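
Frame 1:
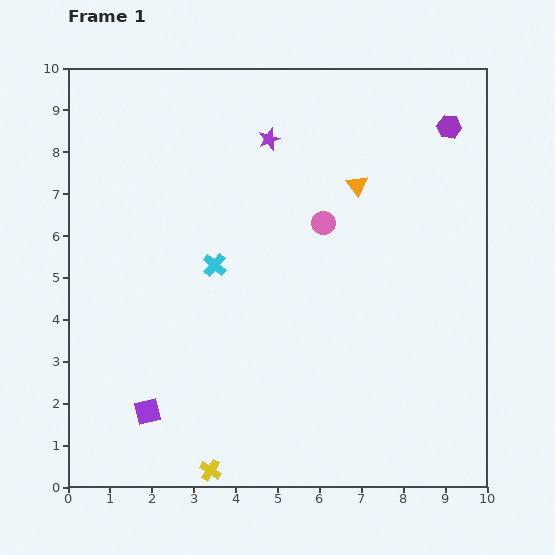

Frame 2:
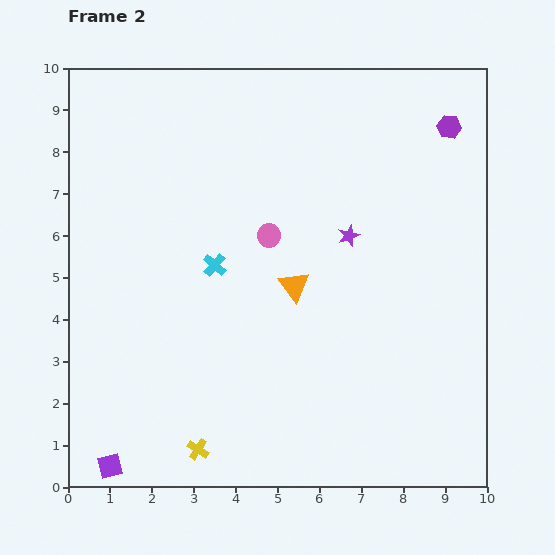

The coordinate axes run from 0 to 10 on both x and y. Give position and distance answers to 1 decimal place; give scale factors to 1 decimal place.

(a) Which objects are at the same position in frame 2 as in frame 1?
the cyan cross, the purple hexagon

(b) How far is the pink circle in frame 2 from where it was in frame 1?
1.3

The pink circle moved from (6.1, 6.3) to (4.8, 6.0), a distance of √(1.3² + 0.3²) ≈ 1.3.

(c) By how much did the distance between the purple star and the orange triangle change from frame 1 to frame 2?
-0.6

Distance in frame 1: 2.4. Distance in frame 2: 1.8.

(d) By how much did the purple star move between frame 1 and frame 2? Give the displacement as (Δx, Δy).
(1.9, -2.3)

The purple star was at (4.8, 8.3) in frame 1 and (6.7, 6.0) in frame 2.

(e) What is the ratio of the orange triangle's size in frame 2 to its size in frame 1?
1.5×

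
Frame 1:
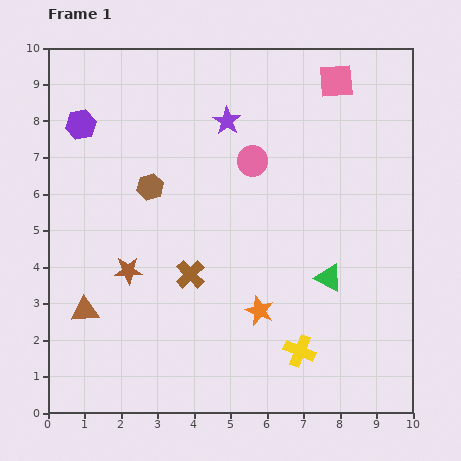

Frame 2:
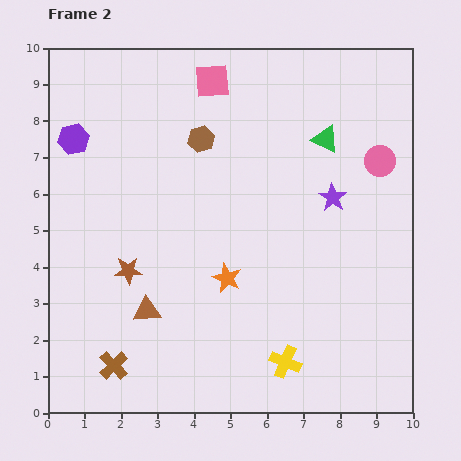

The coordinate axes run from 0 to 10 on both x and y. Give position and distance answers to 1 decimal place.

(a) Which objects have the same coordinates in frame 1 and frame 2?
the brown star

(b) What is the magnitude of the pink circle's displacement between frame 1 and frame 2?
3.5

The pink circle moved from (5.6, 6.9) to (9.1, 6.9), a distance of √(3.5² + 0.0²) ≈ 3.5.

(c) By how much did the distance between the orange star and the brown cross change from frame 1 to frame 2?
+1.8

Distance in frame 1: 2.1. Distance in frame 2: 3.9.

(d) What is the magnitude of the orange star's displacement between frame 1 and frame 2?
1.3

The orange star moved from (5.8, 2.8) to (4.9, 3.7), a distance of √(0.9² + 0.9²) ≈ 1.3.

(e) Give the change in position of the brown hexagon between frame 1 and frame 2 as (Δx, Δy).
(1.4, 1.3)

The brown hexagon was at (2.8, 6.2) in frame 1 and (4.2, 7.5) in frame 2.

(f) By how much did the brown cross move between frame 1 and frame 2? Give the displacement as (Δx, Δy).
(-2.1, -2.5)

The brown cross was at (3.9, 3.8) in frame 1 and (1.8, 1.3) in frame 2.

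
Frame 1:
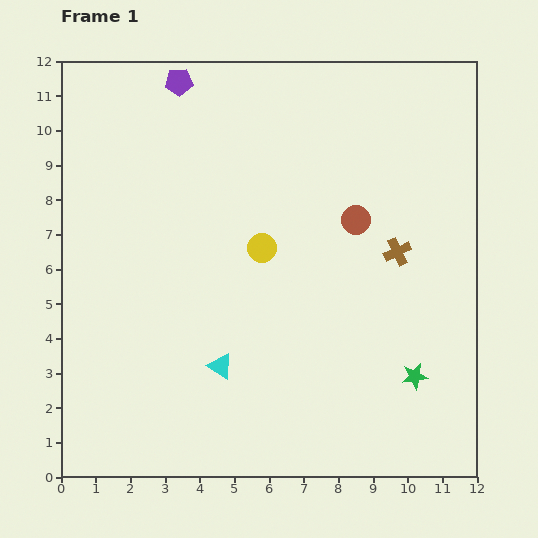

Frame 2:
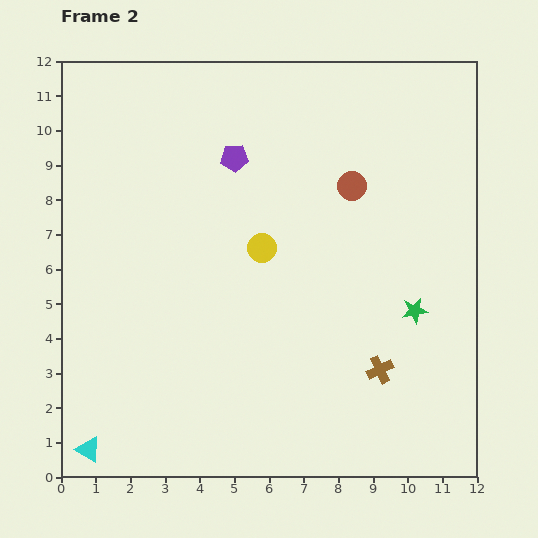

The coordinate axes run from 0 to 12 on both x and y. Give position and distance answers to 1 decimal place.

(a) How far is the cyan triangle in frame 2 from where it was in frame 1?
4.5

The cyan triangle moved from (4.6, 3.2) to (0.8, 0.8), a distance of √(3.8² + 2.4²) ≈ 4.5.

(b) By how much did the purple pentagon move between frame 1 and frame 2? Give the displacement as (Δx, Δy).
(1.6, -2.2)

The purple pentagon was at (3.4, 11.4) in frame 1 and (5.0, 9.2) in frame 2.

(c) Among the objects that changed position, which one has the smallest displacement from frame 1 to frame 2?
the brown circle

(moved 1.0)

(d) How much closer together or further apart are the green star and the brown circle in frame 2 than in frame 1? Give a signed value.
-0.8

Distance in frame 1: 4.8. Distance in frame 2: 4.0.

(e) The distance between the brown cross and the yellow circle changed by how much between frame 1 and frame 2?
+1.0

Distance in frame 1: 3.9. Distance in frame 2: 4.9.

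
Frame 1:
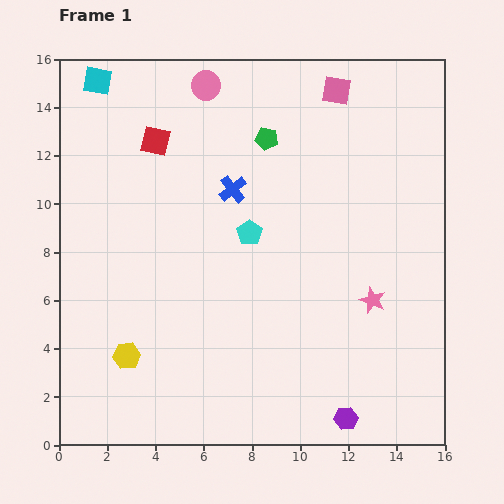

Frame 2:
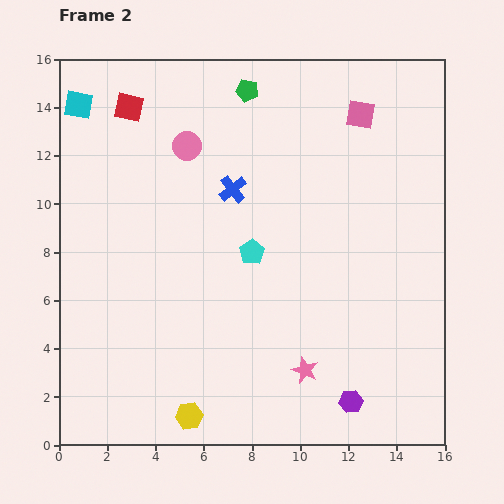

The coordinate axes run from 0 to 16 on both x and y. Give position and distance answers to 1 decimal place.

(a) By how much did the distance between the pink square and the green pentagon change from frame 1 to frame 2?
+1.3

Distance in frame 1: 3.5. Distance in frame 2: 4.8.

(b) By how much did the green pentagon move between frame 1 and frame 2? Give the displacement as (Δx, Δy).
(-0.8, 2.0)

The green pentagon was at (8.6, 12.7) in frame 1 and (7.8, 14.7) in frame 2.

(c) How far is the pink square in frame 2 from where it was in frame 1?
1.4

The pink square moved from (11.5, 14.7) to (12.5, 13.7), a distance of √(1.0² + 1.0²) ≈ 1.4.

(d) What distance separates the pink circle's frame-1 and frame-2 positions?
2.6

The pink circle moved from (6.1, 14.9) to (5.3, 12.4), a distance of √(0.8² + 2.5²) ≈ 2.6.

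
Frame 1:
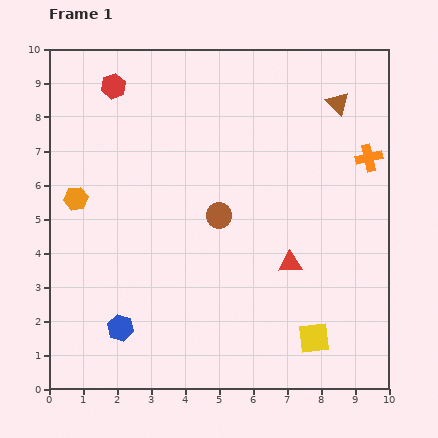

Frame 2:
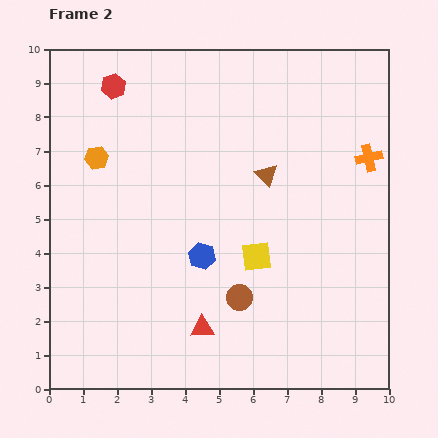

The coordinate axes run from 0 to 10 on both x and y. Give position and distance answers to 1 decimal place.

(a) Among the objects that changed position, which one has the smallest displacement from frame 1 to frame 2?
the orange hexagon

(moved 1.3)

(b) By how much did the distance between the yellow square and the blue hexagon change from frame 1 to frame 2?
-4.1

Distance in frame 1: 5.7. Distance in frame 2: 1.6.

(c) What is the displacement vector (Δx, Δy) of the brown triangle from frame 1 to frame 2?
(-2.1, -2.1)

The brown triangle was at (8.5, 8.4) in frame 1 and (6.4, 6.3) in frame 2.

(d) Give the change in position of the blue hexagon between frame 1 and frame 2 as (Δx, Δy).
(2.4, 2.1)

The blue hexagon was at (2.1, 1.8) in frame 1 and (4.5, 3.9) in frame 2.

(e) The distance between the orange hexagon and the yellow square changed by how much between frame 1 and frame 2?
-2.6

Distance in frame 1: 8.1. Distance in frame 2: 5.5.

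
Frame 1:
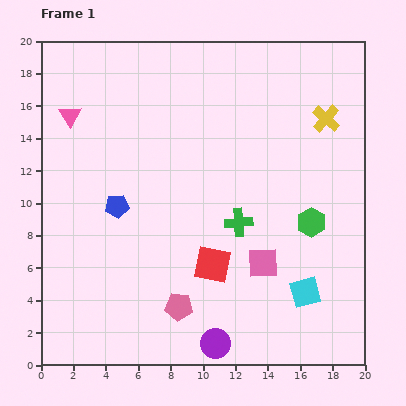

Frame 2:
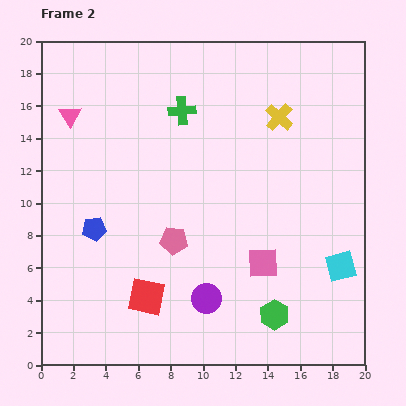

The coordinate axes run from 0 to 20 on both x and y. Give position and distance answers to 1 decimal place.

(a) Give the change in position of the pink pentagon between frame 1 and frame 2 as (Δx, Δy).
(-0.3, 4.1)

The pink pentagon was at (8.5, 3.6) in frame 1 and (8.2, 7.7) in frame 2.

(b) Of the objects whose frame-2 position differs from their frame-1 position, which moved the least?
the blue pentagon

(moved 2.0)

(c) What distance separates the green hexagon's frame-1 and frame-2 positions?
6.1

The green hexagon moved from (16.7, 8.8) to (14.4, 3.1), a distance of √(2.3² + 5.7²) ≈ 6.1.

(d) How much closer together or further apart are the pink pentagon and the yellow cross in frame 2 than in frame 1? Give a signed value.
-4.7

Distance in frame 1: 14.7. Distance in frame 2: 10.0.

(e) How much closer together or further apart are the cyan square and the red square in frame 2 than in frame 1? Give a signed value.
+6.2

Distance in frame 1: 5.9. Distance in frame 2: 12.1.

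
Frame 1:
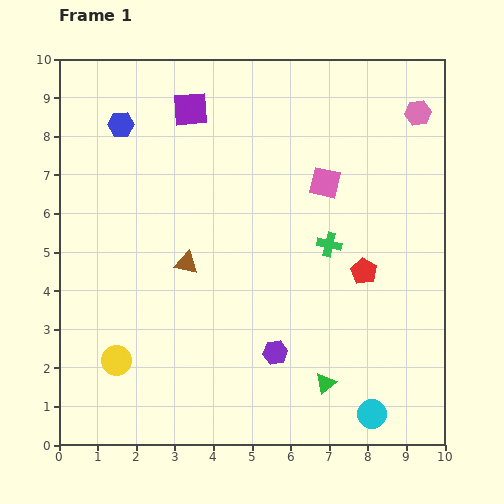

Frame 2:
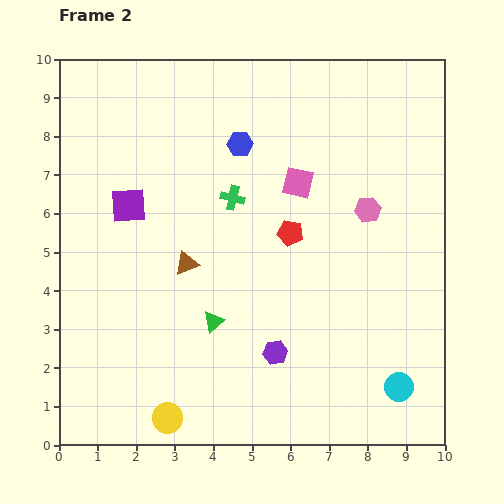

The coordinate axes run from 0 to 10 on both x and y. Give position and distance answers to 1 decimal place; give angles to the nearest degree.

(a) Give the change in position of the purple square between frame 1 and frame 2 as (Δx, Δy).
(-1.6, -2.5)

The purple square was at (3.4, 8.7) in frame 1 and (1.8, 6.2) in frame 2.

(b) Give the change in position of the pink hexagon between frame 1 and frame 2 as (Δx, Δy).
(-1.3, -2.5)

The pink hexagon was at (9.3, 8.6) in frame 1 and (8.0, 6.1) in frame 2.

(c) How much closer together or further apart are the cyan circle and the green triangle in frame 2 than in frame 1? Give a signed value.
+3.7

Distance in frame 1: 1.4. Distance in frame 2: 5.1.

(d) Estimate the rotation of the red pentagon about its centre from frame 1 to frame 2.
19° counter-clockwise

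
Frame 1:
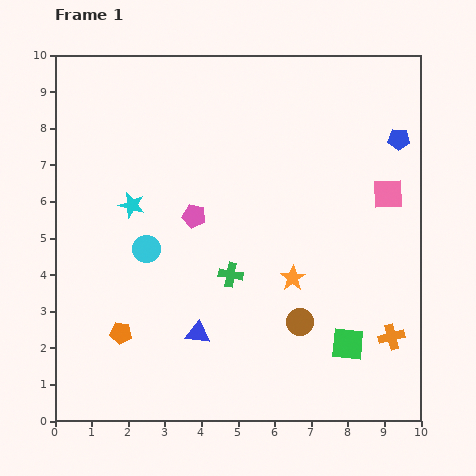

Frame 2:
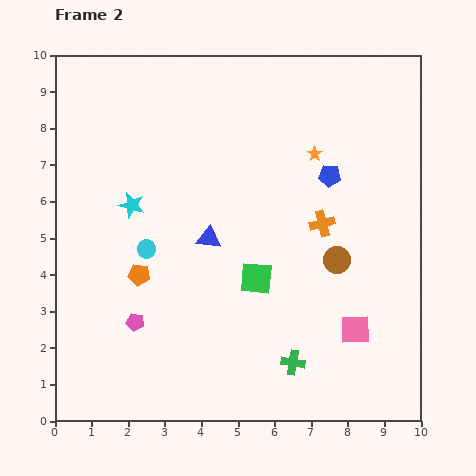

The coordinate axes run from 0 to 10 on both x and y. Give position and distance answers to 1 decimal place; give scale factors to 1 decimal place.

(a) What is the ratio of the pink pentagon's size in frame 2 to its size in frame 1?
0.8×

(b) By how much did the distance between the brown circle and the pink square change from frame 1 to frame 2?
-2.2

Distance in frame 1: 4.2. Distance in frame 2: 2.0.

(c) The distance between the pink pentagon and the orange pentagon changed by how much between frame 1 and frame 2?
-2.5

Distance in frame 1: 3.8. Distance in frame 2: 1.3.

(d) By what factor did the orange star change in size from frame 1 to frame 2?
0.6×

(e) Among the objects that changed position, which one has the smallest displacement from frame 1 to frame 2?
the orange pentagon

(moved 1.7)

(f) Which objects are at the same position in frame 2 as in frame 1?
the cyan star, the cyan circle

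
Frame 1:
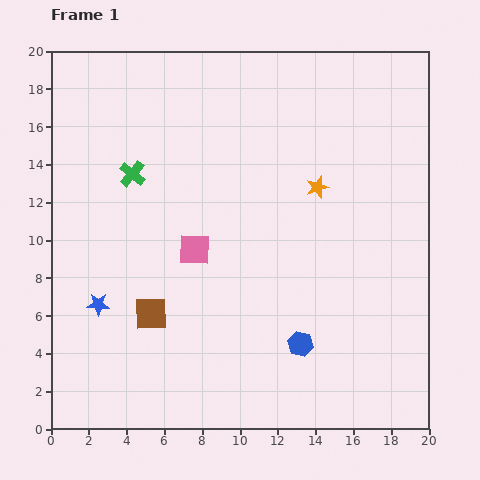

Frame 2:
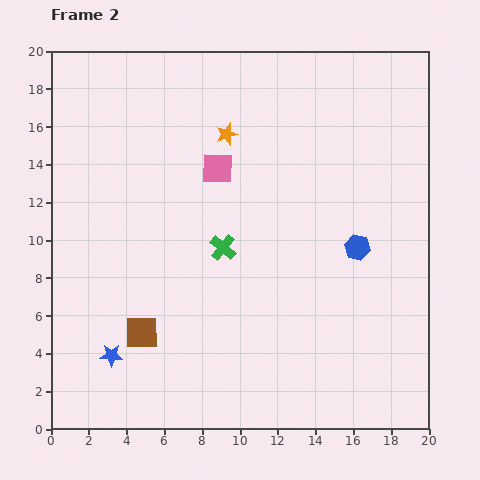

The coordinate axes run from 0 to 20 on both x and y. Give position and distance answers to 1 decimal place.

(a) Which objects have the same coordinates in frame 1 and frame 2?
none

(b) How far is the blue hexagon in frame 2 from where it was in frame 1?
5.9

The blue hexagon moved from (13.2, 4.5) to (16.2, 9.6), a distance of √(3.0² + 5.1²) ≈ 5.9.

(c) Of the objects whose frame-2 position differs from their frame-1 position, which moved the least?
the brown square

(moved 1.1)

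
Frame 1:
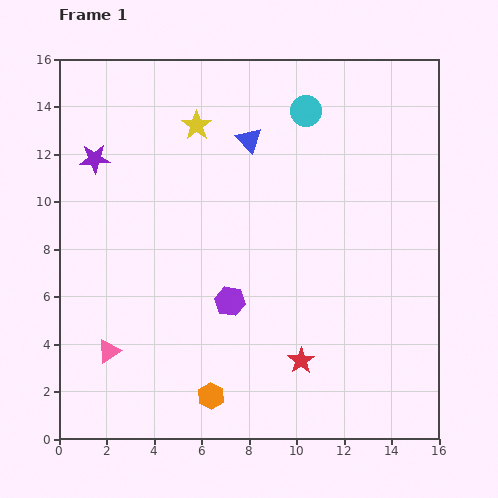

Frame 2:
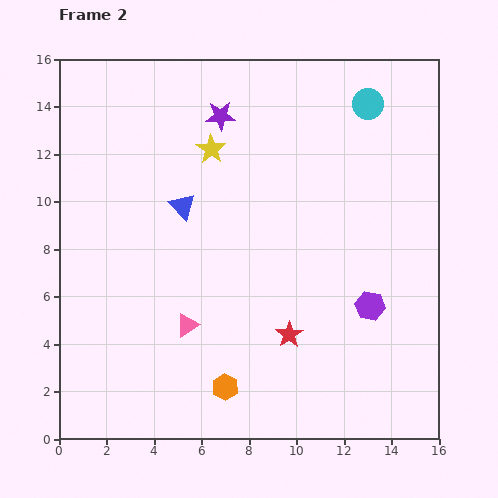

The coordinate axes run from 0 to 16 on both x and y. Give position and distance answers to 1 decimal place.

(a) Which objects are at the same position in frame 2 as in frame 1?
none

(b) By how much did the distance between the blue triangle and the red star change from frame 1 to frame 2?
-2.6

Distance in frame 1: 9.6. Distance in frame 2: 7.0.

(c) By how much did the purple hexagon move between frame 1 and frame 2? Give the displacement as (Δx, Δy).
(5.9, -0.2)

The purple hexagon was at (7.2, 5.8) in frame 1 and (13.1, 5.6) in frame 2.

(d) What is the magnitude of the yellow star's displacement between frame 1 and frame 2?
1.2

The yellow star moved from (5.8, 13.2) to (6.4, 12.2), a distance of √(0.6² + 1.0²) ≈ 1.2.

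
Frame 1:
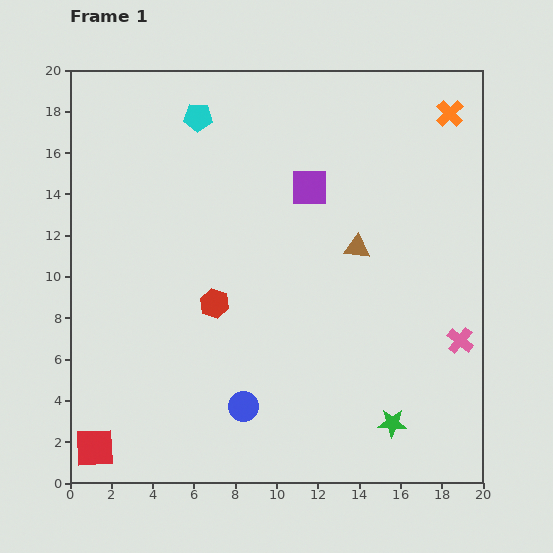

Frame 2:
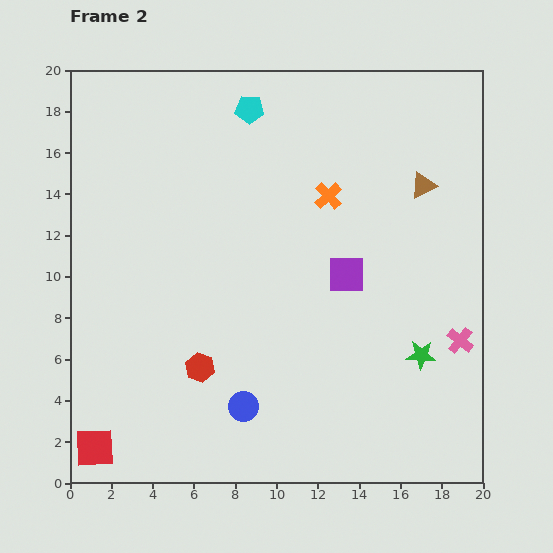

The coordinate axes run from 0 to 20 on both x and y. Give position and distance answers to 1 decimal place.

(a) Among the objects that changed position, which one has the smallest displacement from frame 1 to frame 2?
the cyan pentagon

(moved 2.5)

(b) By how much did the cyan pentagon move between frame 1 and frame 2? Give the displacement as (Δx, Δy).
(2.5, 0.4)

The cyan pentagon was at (6.2, 17.7) in frame 1 and (8.7, 18.1) in frame 2.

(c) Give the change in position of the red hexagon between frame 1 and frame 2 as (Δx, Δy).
(-0.7, -3.1)

The red hexagon was at (7.0, 8.7) in frame 1 and (6.3, 5.6) in frame 2.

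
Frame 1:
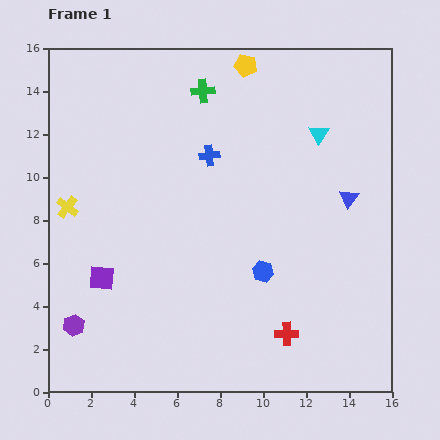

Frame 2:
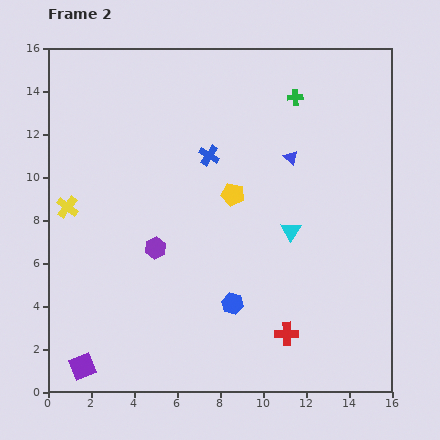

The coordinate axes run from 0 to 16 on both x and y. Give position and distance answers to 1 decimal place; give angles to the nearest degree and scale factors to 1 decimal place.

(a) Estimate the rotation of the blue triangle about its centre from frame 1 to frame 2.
23° counter-clockwise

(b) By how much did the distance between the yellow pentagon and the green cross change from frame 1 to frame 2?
+3.1

Distance in frame 1: 2.3. Distance in frame 2: 5.4.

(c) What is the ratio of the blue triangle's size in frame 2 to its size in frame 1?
0.7×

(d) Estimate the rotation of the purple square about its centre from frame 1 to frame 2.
26° counter-clockwise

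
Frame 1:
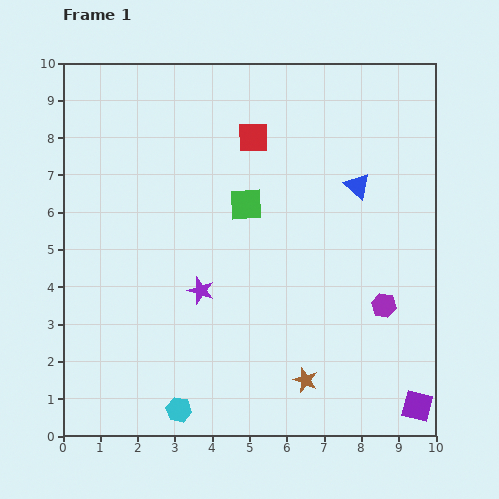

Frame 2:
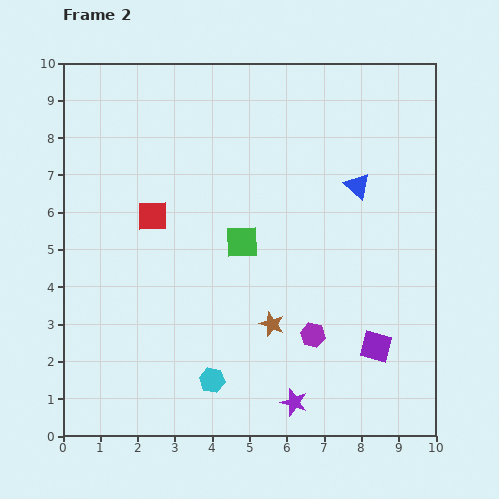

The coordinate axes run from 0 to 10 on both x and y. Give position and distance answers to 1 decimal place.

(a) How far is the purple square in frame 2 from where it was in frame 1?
1.9

The purple square moved from (9.5, 0.8) to (8.4, 2.4), a distance of √(1.1² + 1.6²) ≈ 1.9.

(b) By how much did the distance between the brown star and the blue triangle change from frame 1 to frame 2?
-1.0

Distance in frame 1: 5.4. Distance in frame 2: 4.4.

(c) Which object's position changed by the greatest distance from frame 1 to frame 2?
the purple star

(moved 3.9; next 3.4)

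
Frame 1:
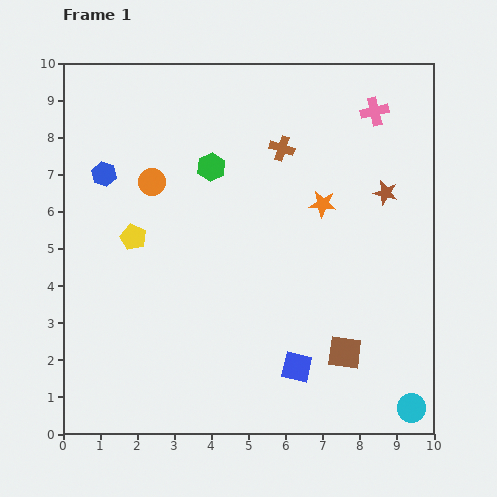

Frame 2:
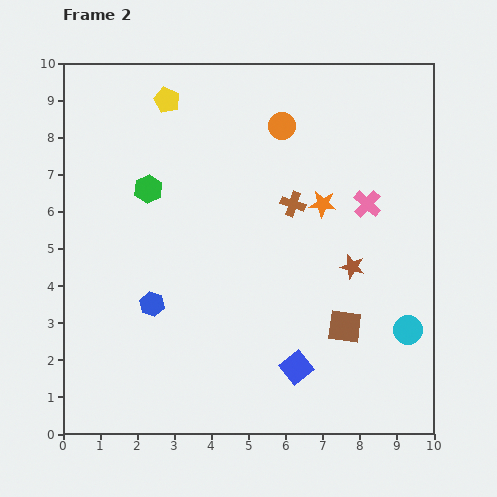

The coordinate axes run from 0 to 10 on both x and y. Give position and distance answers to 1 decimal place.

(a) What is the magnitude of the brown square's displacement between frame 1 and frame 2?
0.7

The brown square moved from (7.6, 2.2) to (7.6, 2.9), a distance of √(0.0² + 0.7²) ≈ 0.7.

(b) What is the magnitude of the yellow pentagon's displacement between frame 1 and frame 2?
3.8

The yellow pentagon moved from (1.9, 5.3) to (2.8, 9.0), a distance of √(0.9² + 3.7²) ≈ 3.8.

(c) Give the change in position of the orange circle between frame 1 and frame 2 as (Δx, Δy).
(3.5, 1.5)

The orange circle was at (2.4, 6.8) in frame 1 and (5.9, 8.3) in frame 2.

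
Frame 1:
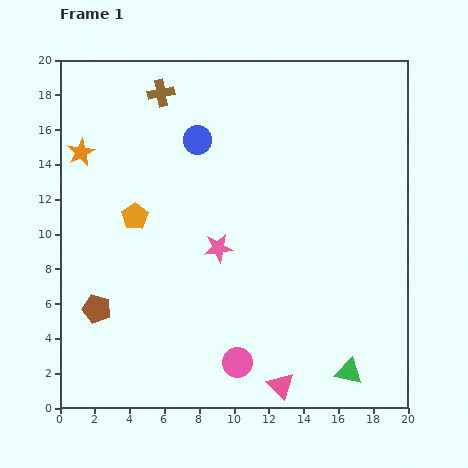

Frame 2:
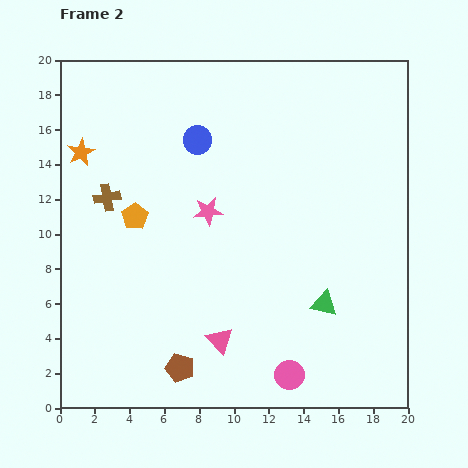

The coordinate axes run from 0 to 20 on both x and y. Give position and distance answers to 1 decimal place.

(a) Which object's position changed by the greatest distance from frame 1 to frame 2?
the brown cross

(moved 6.8; next 5.9)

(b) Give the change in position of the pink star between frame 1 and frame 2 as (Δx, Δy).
(-0.6, 2.1)

The pink star was at (9.1, 9.2) in frame 1 and (8.5, 11.3) in frame 2.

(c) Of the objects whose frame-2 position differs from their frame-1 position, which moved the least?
the pink star

(moved 2.2)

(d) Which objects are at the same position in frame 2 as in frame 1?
the orange star, the blue circle, the orange pentagon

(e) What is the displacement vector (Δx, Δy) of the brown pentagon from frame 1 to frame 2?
(4.8, -3.4)

The brown pentagon was at (2.1, 5.7) in frame 1 and (6.9, 2.3) in frame 2.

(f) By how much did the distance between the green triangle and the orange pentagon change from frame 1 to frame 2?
-3.2

Distance in frame 1: 15.2. Distance in frame 2: 12.0.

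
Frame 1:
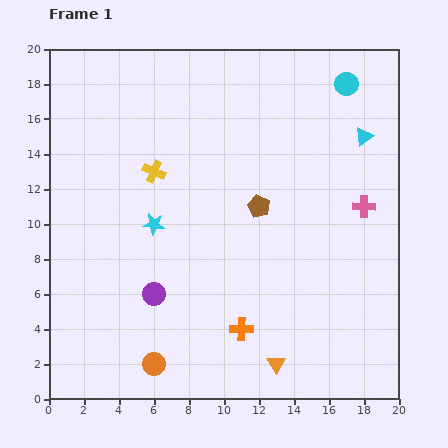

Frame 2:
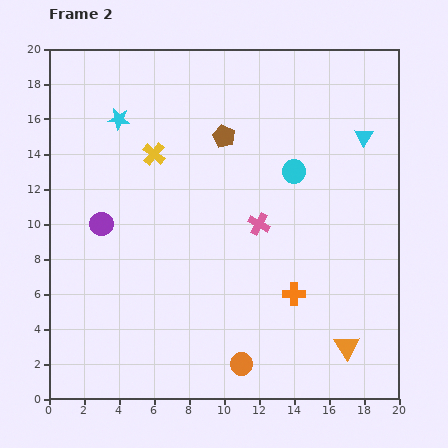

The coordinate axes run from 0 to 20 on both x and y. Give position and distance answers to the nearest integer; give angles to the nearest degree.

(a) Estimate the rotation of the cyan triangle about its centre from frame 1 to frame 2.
24° counter-clockwise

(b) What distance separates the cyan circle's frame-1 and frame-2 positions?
6

The cyan circle moved from (17, 18) to (14, 13), a distance of √(3² + 5²) ≈ 6.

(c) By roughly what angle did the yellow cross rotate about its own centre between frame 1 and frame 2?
17° clockwise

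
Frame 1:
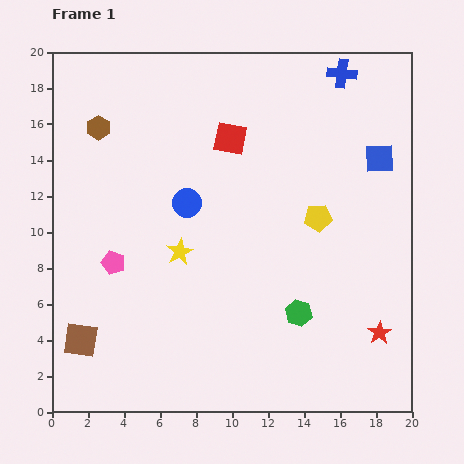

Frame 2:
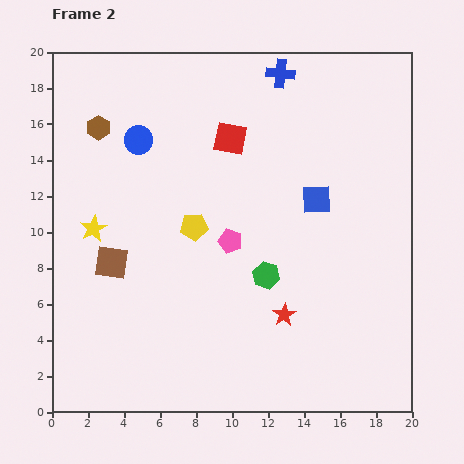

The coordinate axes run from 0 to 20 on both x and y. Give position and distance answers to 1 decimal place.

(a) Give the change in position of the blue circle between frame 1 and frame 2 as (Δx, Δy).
(-2.7, 3.5)

The blue circle was at (7.5, 11.6) in frame 1 and (4.8, 15.1) in frame 2.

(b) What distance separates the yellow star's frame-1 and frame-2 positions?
5.0

The yellow star moved from (7.1, 8.9) to (2.3, 10.2), a distance of √(4.8² + 1.3²) ≈ 5.0.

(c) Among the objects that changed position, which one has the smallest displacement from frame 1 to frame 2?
the green hexagon

(moved 2.8)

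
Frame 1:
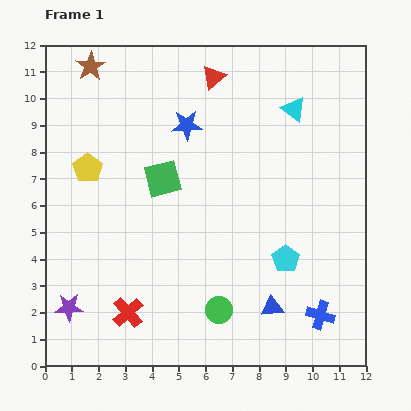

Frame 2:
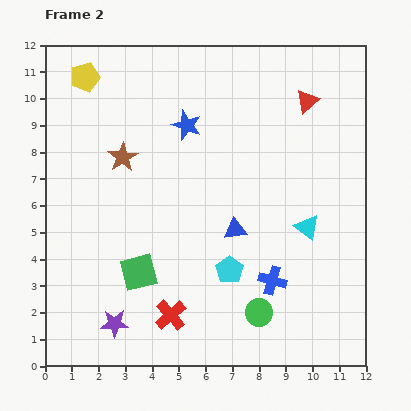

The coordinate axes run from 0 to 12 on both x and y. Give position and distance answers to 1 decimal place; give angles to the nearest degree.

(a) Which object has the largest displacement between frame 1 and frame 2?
the cyan triangle

(moved 4.4; next 3.6)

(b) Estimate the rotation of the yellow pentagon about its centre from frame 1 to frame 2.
21° clockwise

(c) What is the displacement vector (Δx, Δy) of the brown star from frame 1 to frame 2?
(1.2, -3.4)

The brown star was at (1.7, 11.2) in frame 1 and (2.9, 7.8) in frame 2.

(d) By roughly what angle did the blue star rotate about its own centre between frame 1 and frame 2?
23° clockwise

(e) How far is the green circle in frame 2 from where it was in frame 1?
1.5

The green circle moved from (6.5, 2.1) to (8.0, 2.0), a distance of √(1.5² + 0.1²) ≈ 1.5.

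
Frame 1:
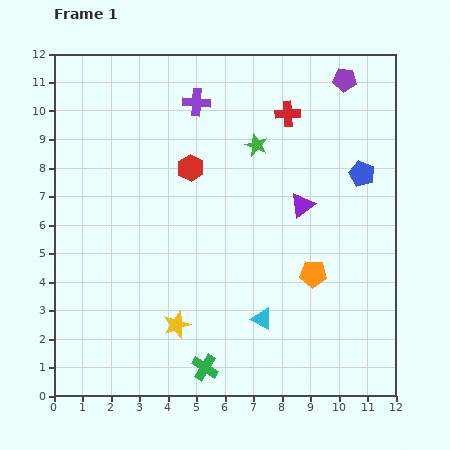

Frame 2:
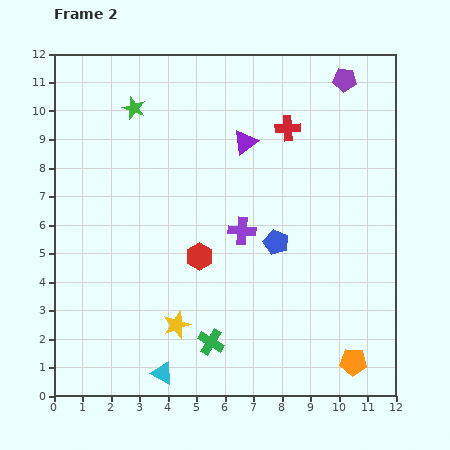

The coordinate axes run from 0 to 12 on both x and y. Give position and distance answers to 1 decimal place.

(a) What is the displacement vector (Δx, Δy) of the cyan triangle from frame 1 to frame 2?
(-3.5, -1.9)

The cyan triangle was at (7.3, 2.7) in frame 1 and (3.8, 0.8) in frame 2.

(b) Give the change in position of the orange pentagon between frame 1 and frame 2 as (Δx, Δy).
(1.4, -3.1)

The orange pentagon was at (9.1, 4.3) in frame 1 and (10.5, 1.2) in frame 2.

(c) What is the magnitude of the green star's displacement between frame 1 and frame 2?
4.5

The green star moved from (7.1, 8.8) to (2.8, 10.1), a distance of √(4.3² + 1.3²) ≈ 4.5.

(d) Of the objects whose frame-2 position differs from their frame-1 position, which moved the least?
the red cross

(moved 0.5)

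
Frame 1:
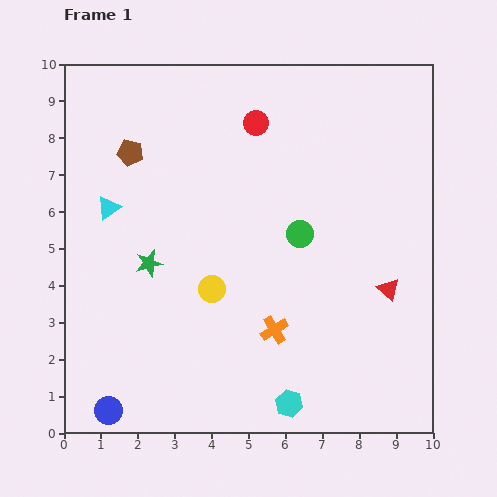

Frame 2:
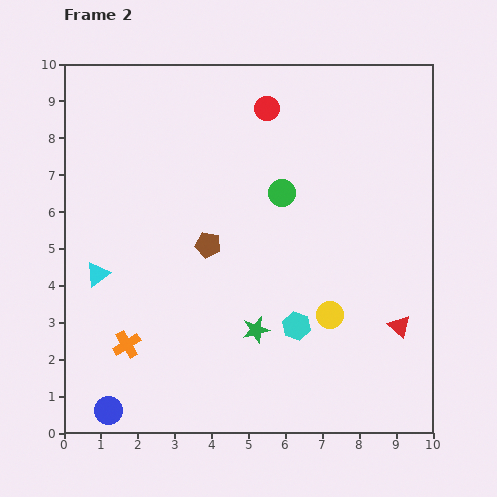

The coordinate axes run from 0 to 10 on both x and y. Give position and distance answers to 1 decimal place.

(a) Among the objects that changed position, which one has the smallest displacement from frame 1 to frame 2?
the red circle

(moved 0.5)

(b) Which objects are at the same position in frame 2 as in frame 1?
the blue circle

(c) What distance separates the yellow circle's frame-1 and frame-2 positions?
3.3

The yellow circle moved from (4.0, 3.9) to (7.2, 3.2), a distance of √(3.2² + 0.7²) ≈ 3.3.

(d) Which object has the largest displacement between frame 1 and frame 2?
the orange cross

(moved 4.0; next 3.4)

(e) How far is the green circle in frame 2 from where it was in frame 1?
1.2

The green circle moved from (6.4, 5.4) to (5.9, 6.5), a distance of √(0.5² + 1.1²) ≈ 1.2.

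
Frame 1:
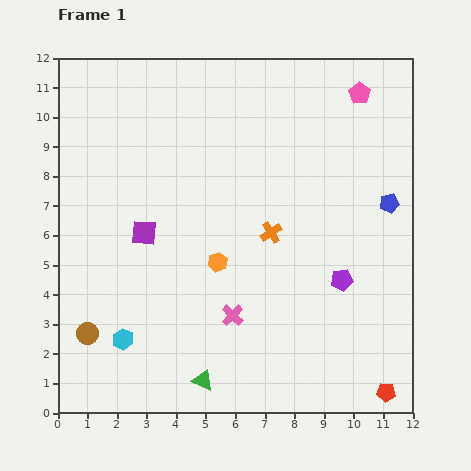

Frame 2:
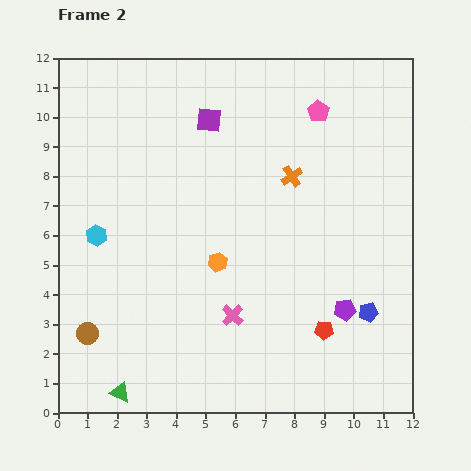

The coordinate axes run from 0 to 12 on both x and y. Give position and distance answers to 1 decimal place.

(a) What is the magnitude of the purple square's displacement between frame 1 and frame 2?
4.4

The purple square moved from (2.9, 6.1) to (5.1, 9.9), a distance of √(2.2² + 3.8²) ≈ 4.4.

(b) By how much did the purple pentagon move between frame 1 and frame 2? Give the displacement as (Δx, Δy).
(0.1, -1.0)

The purple pentagon was at (9.6, 4.5) in frame 1 and (9.7, 3.5) in frame 2.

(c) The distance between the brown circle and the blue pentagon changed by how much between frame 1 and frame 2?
-1.6

Distance in frame 1: 11.1. Distance in frame 2: 9.5.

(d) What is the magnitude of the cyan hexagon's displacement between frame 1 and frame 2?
3.6

The cyan hexagon moved from (2.2, 2.5) to (1.3, 6.0), a distance of √(0.9² + 3.5²) ≈ 3.6.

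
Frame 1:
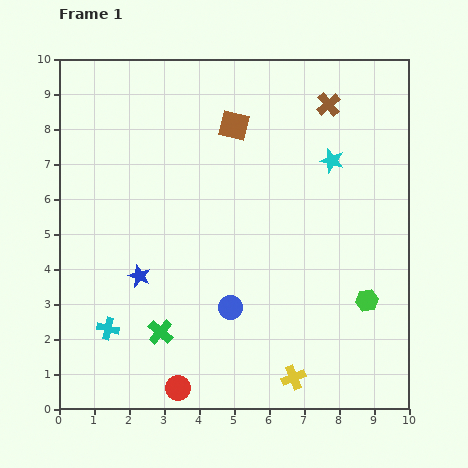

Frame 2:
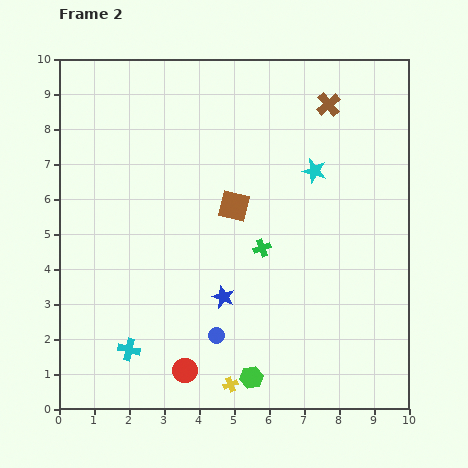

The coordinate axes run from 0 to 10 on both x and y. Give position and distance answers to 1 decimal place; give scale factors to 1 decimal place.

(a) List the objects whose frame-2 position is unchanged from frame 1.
the brown cross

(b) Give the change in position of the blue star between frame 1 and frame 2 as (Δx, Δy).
(2.4, -0.6)

The blue star was at (2.3, 3.8) in frame 1 and (4.7, 3.2) in frame 2.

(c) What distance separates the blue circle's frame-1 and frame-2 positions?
0.9

The blue circle moved from (4.9, 2.9) to (4.5, 2.1), a distance of √(0.4² + 0.8²) ≈ 0.9.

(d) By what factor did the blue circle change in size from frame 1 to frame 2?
0.7×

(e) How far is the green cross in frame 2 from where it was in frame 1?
3.8

The green cross moved from (2.9, 2.2) to (5.8, 4.6), a distance of √(2.9² + 2.4²) ≈ 3.8.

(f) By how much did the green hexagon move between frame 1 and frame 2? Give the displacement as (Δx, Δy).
(-3.3, -2.2)

The green hexagon was at (8.8, 3.1) in frame 1 and (5.5, 0.9) in frame 2.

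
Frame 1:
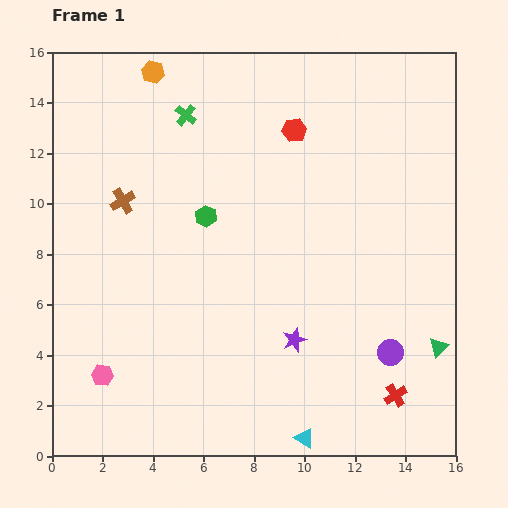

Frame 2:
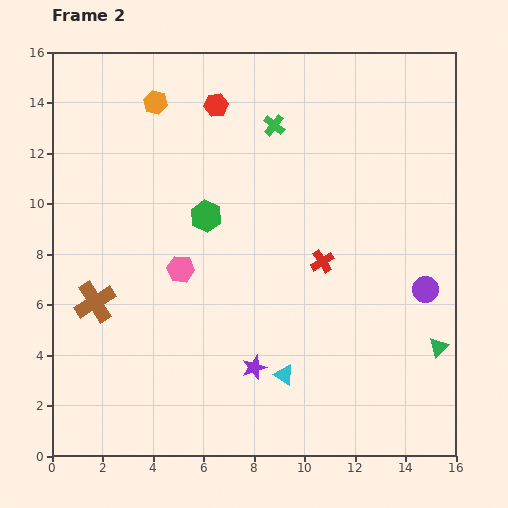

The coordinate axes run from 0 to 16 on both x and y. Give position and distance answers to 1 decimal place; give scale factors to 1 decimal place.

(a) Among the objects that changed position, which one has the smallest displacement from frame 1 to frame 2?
the orange hexagon

(moved 1.2)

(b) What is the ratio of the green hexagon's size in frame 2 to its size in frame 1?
1.5×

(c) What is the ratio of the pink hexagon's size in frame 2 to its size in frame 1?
1.3×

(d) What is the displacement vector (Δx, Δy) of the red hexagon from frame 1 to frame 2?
(-3.1, 1.0)

The red hexagon was at (9.6, 12.9) in frame 1 and (6.5, 13.9) in frame 2.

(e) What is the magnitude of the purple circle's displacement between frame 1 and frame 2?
2.9

The purple circle moved from (13.4, 4.1) to (14.8, 6.6), a distance of √(1.4² + 2.5²) ≈ 2.9.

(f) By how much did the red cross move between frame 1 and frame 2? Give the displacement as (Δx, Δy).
(-2.9, 5.3)

The red cross was at (13.6, 2.4) in frame 1 and (10.7, 7.7) in frame 2.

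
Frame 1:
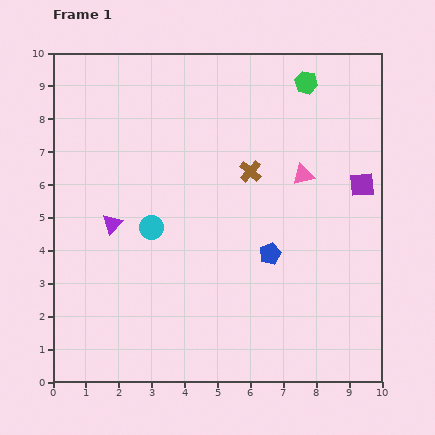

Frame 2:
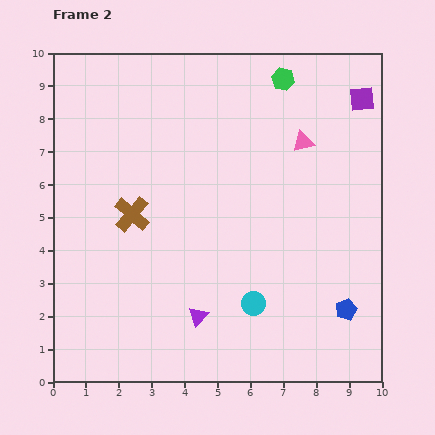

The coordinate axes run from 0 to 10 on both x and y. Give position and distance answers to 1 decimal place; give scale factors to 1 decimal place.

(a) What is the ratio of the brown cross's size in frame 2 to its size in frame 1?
1.6×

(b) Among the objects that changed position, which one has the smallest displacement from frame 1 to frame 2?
the green hexagon

(moved 0.7)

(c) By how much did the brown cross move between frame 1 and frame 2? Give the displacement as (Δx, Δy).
(-3.6, -1.3)

The brown cross was at (6.0, 6.4) in frame 1 and (2.4, 5.1) in frame 2.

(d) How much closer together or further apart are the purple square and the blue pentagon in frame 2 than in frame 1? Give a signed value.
+2.9

Distance in frame 1: 3.5. Distance in frame 2: 6.4.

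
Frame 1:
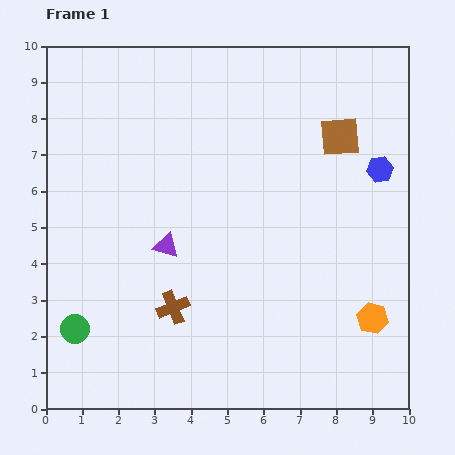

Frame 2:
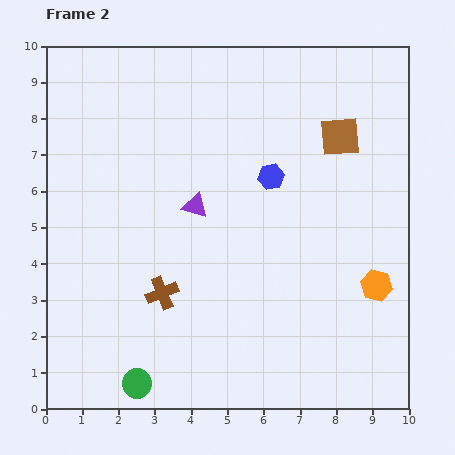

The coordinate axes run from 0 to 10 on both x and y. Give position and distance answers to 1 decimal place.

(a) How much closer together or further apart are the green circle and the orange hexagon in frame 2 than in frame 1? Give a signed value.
-1.1

Distance in frame 1: 8.2. Distance in frame 2: 7.1.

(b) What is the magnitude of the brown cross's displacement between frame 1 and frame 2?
0.5

The brown cross moved from (3.5, 2.8) to (3.2, 3.2), a distance of √(0.3² + 0.4²) ≈ 0.5.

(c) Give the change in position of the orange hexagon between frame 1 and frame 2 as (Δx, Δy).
(0.1, 0.9)

The orange hexagon was at (9.0, 2.5) in frame 1 and (9.1, 3.4) in frame 2.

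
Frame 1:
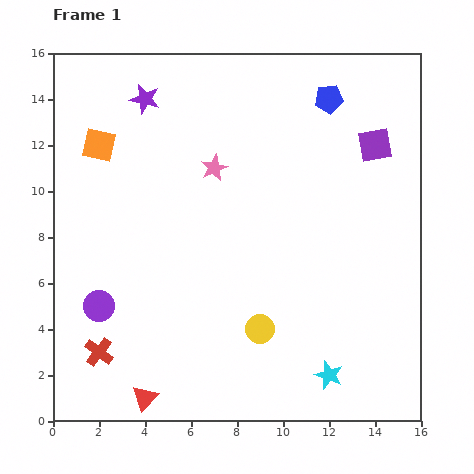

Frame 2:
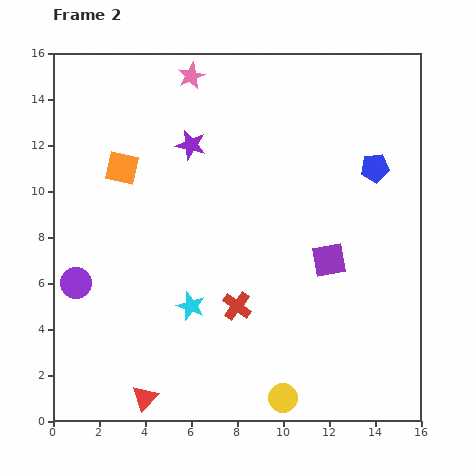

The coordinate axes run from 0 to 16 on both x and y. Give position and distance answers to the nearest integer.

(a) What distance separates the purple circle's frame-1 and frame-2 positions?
1

The purple circle moved from (2, 5) to (1, 6), a distance of √(1² + 1²) ≈ 1.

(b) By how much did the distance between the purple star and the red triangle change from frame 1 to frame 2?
-2

Distance in frame 1: 13. Distance in frame 2: 11.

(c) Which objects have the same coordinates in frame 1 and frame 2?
the red triangle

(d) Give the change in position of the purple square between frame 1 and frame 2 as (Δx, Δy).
(-2, -5)

The purple square was at (14, 12) in frame 1 and (12, 7) in frame 2.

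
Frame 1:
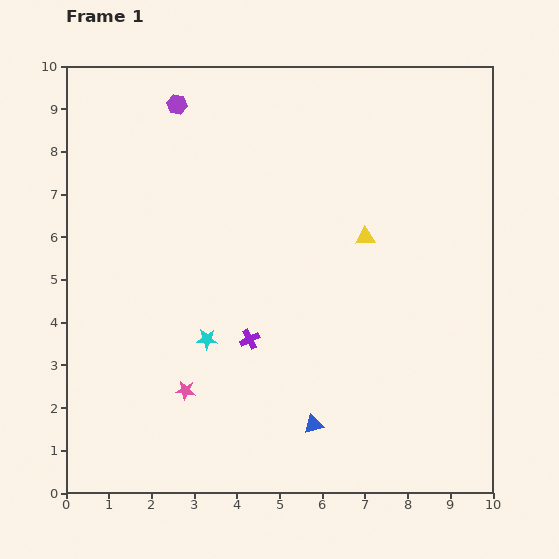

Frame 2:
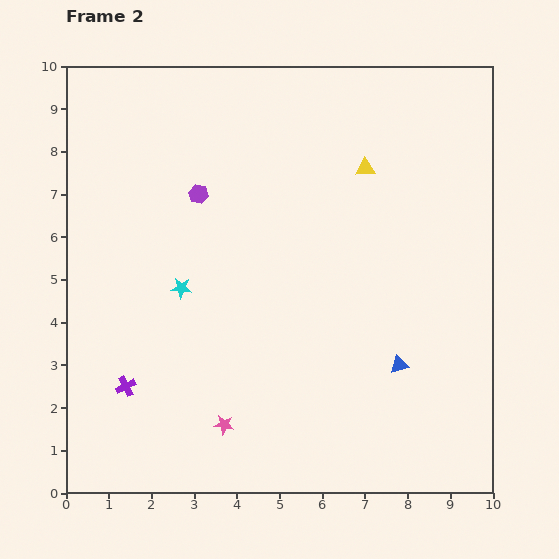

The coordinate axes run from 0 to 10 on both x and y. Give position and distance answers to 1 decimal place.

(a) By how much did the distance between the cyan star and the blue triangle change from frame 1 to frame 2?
+2.2

Distance in frame 1: 3.2. Distance in frame 2: 5.4.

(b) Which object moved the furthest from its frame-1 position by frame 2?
the purple cross

(moved 3.1; next 2.4)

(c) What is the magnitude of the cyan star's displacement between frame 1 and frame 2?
1.3

The cyan star moved from (3.3, 3.6) to (2.7, 4.8), a distance of √(0.6² + 1.2²) ≈ 1.3.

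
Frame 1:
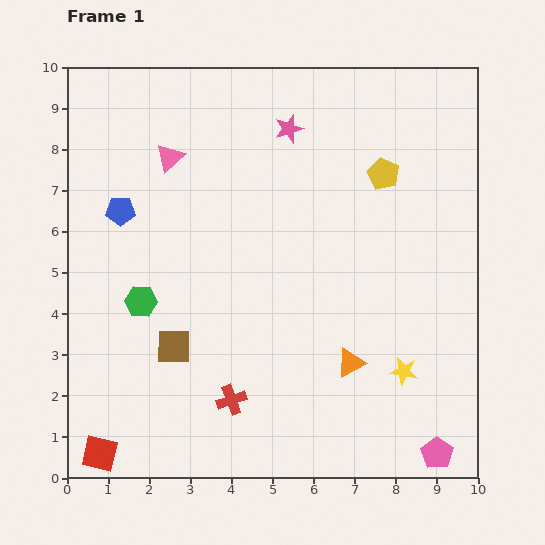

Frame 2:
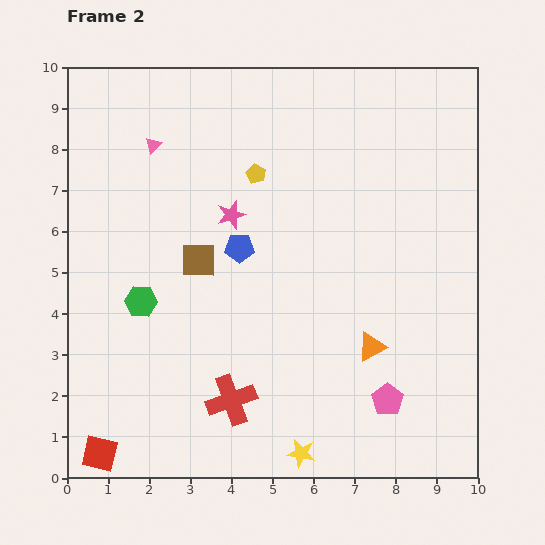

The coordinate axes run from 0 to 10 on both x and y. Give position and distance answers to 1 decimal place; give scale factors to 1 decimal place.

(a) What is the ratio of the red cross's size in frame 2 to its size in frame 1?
1.7×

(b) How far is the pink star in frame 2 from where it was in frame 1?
2.5

The pink star moved from (5.4, 8.5) to (4.0, 6.4), a distance of √(1.4² + 2.1²) ≈ 2.5.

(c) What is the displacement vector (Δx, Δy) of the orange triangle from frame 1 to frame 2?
(0.5, 0.4)

The orange triangle was at (6.9, 2.8) in frame 1 and (7.4, 3.2) in frame 2.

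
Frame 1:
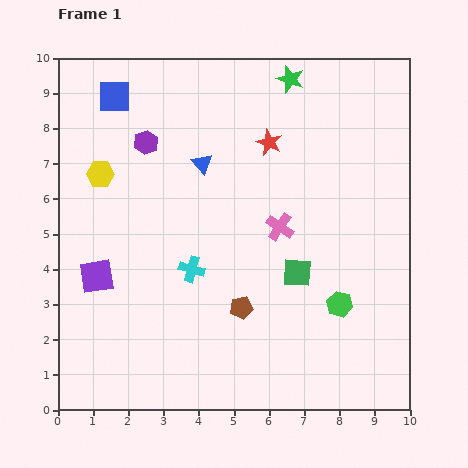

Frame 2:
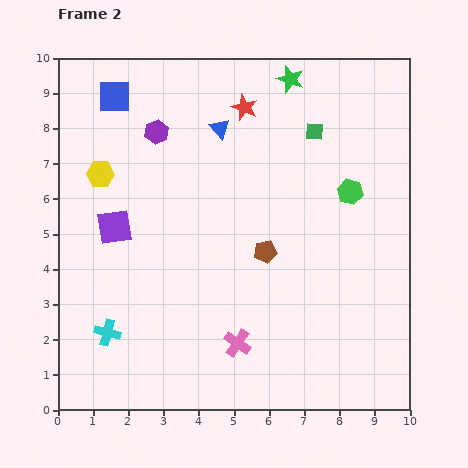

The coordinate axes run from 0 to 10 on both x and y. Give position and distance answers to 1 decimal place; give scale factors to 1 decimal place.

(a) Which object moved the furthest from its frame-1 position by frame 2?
the green square

(moved 4.0; next 3.5)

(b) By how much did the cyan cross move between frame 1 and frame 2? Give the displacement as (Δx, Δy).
(-2.4, -1.8)

The cyan cross was at (3.8, 4.0) in frame 1 and (1.4, 2.2) in frame 2.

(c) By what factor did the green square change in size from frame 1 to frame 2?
0.6×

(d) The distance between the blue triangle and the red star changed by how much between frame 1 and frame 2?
-1.1

Distance in frame 1: 2.0. Distance in frame 2: 0.9.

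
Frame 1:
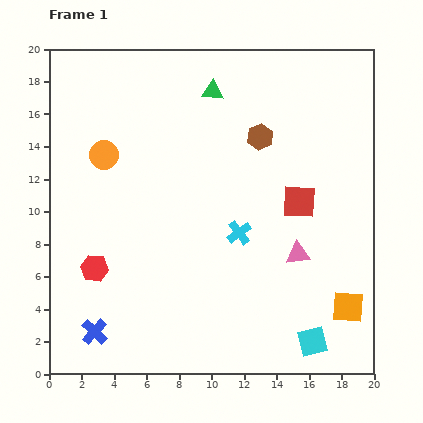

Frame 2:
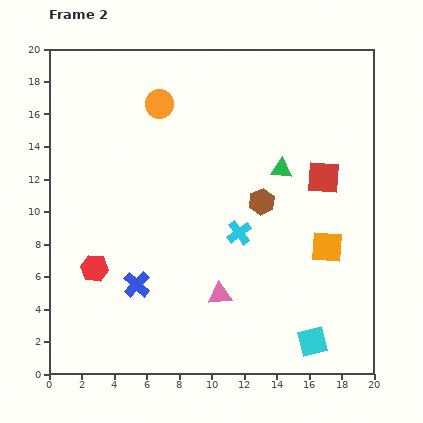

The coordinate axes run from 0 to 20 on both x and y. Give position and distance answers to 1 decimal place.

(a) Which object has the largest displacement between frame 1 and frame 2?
the green triangle

(moved 6.4; next 5.4)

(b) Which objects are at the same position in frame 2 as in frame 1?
the cyan square, the red hexagon, the cyan cross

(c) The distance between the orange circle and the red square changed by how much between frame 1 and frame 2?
-1.2

Distance in frame 1: 12.3. Distance in frame 2: 11.1.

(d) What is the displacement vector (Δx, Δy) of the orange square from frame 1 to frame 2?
(-1.3, 3.7)

The orange square was at (18.4, 4.1) in frame 1 and (17.1, 7.8) in frame 2.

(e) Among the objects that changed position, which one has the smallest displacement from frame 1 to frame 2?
the red square

(moved 2.1)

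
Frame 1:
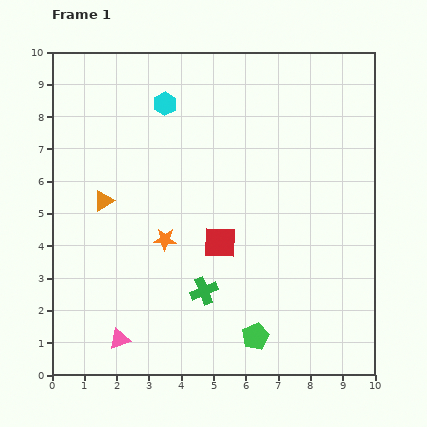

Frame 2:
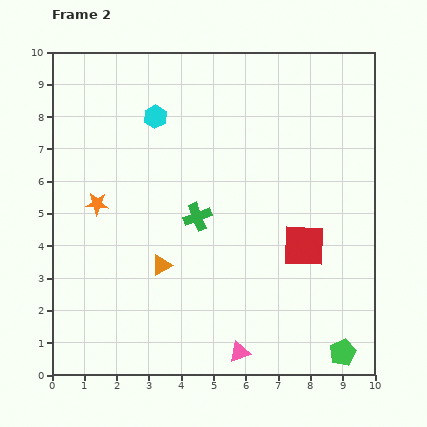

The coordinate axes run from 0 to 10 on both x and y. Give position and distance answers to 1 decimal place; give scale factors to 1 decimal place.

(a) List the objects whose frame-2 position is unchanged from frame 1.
none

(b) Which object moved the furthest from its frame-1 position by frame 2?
the pink triangle

(moved 3.7; next 2.7)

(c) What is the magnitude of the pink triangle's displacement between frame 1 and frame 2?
3.7

The pink triangle moved from (2.1, 1.1) to (5.8, 0.7), a distance of √(3.7² + 0.4²) ≈ 3.7.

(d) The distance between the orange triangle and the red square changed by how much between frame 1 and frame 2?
+0.6

Distance in frame 1: 3.8. Distance in frame 2: 4.4.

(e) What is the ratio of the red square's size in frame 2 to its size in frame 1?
1.3×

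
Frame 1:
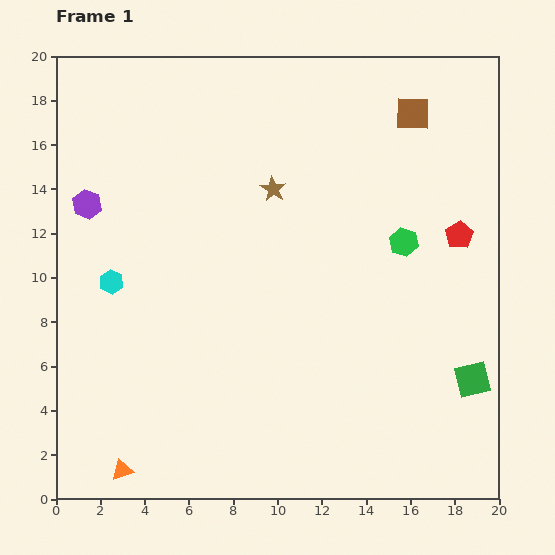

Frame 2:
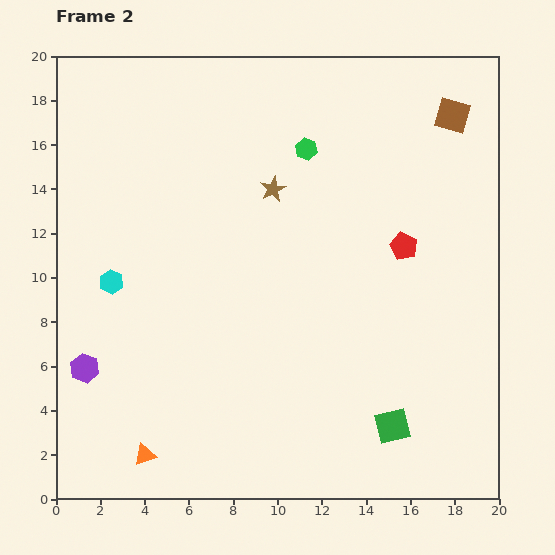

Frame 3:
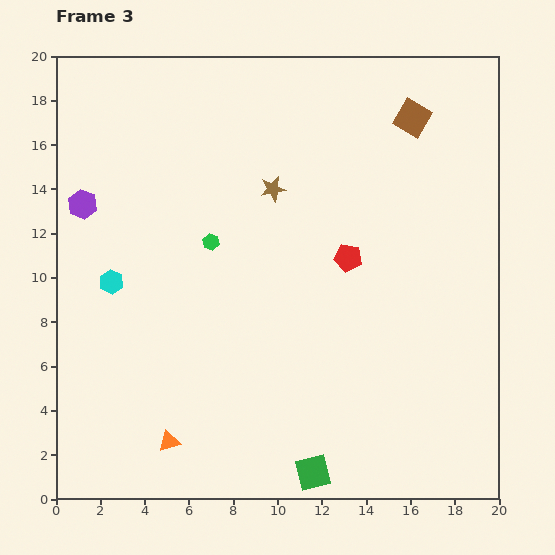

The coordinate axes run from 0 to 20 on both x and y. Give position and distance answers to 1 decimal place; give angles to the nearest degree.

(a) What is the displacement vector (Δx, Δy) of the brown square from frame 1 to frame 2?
(1.8, -0.1)

The brown square was at (16.1, 17.4) in frame 1 and (17.9, 17.3) in frame 2.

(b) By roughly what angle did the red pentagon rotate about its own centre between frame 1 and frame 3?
30° counter-clockwise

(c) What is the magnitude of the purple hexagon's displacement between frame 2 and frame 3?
7.4

The purple hexagon moved from (1.3, 5.9) to (1.2, 13.3), a distance of √(0.1² + 7.4²) ≈ 7.4.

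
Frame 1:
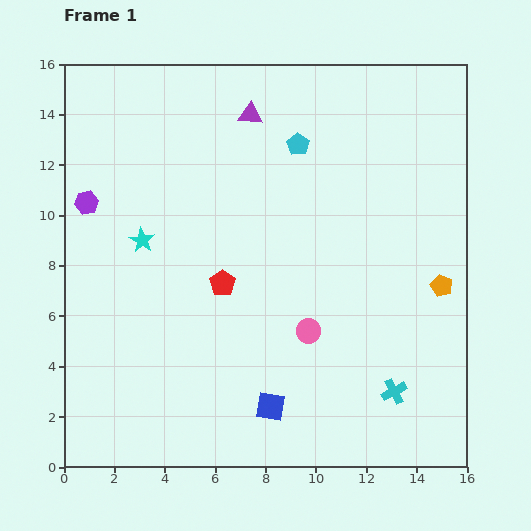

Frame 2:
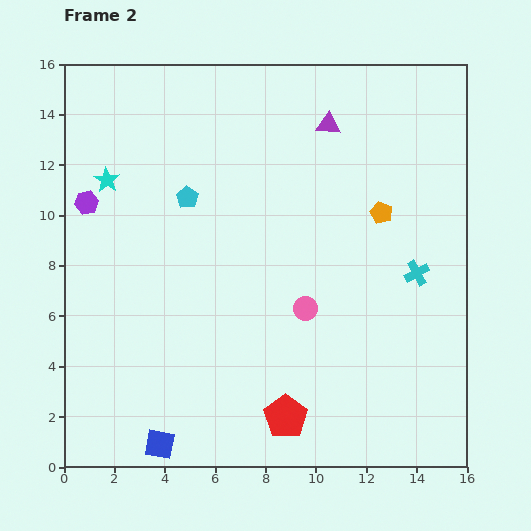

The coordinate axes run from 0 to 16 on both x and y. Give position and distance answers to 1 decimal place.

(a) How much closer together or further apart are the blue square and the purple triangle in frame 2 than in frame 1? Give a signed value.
+2.8

Distance in frame 1: 11.6. Distance in frame 2: 14.4.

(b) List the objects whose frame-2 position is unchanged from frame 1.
the purple hexagon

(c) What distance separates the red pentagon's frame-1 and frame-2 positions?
5.9

The red pentagon moved from (6.3, 7.3) to (8.8, 2.0), a distance of √(2.5² + 5.3²) ≈ 5.9.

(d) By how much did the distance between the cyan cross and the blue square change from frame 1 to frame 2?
+7.4

Distance in frame 1: 4.9. Distance in frame 2: 12.3.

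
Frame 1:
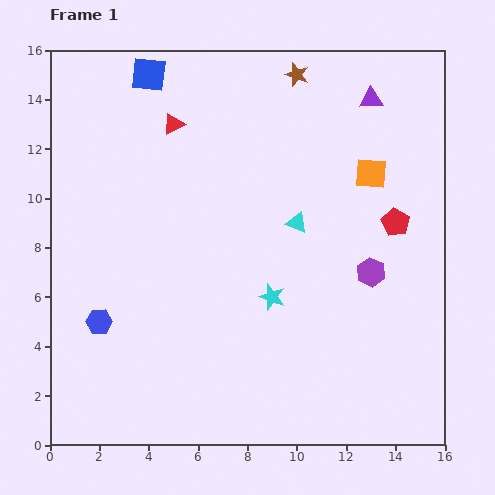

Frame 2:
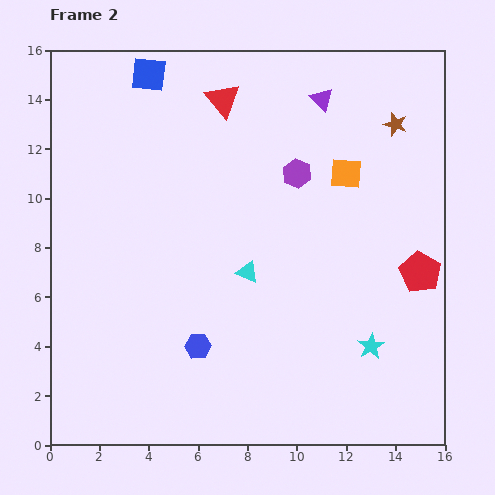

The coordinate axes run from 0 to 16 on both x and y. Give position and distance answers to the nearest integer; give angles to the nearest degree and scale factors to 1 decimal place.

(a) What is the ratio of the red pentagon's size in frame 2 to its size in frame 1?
1.5×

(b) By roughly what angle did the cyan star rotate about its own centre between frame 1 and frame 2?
22° clockwise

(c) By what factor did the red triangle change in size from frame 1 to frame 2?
1.7×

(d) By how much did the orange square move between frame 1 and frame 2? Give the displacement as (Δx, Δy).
(-1, 0)

The orange square was at (13, 11) in frame 1 and (12, 11) in frame 2.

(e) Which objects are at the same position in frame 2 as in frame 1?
the blue square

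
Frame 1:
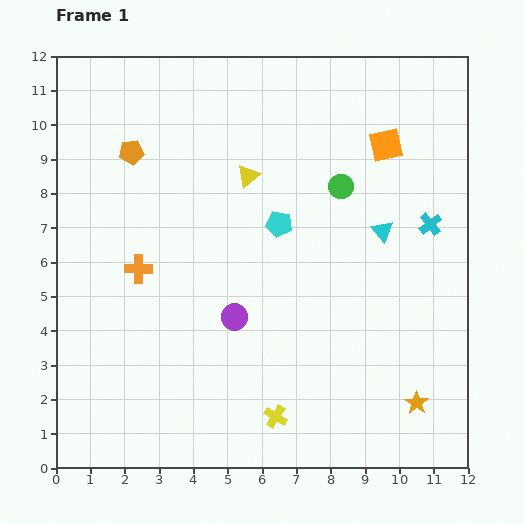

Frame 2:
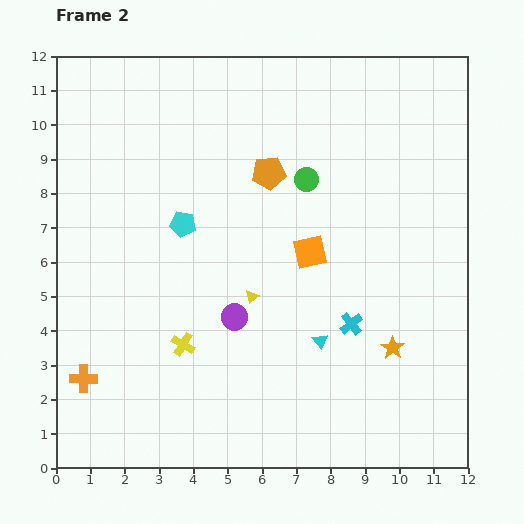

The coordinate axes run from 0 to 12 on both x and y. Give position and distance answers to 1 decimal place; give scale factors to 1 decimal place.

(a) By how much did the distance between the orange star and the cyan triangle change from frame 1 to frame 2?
-3.0

Distance in frame 1: 5.1. Distance in frame 2: 2.1.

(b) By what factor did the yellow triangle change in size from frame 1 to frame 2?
0.6×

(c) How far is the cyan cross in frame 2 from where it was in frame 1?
3.7

The cyan cross moved from (10.9, 7.1) to (8.6, 4.2), a distance of √(2.3² + 2.9²) ≈ 3.7.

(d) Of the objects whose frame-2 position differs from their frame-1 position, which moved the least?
the green circle

(moved 1.0)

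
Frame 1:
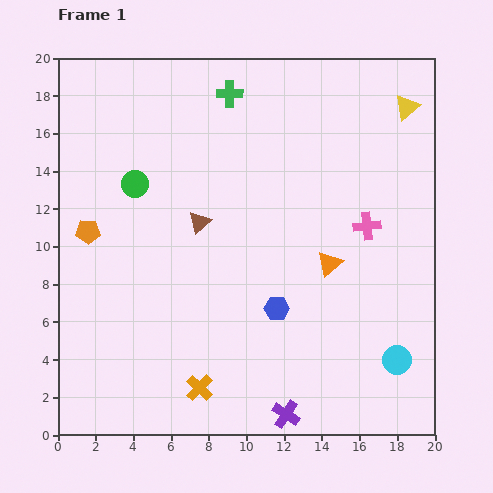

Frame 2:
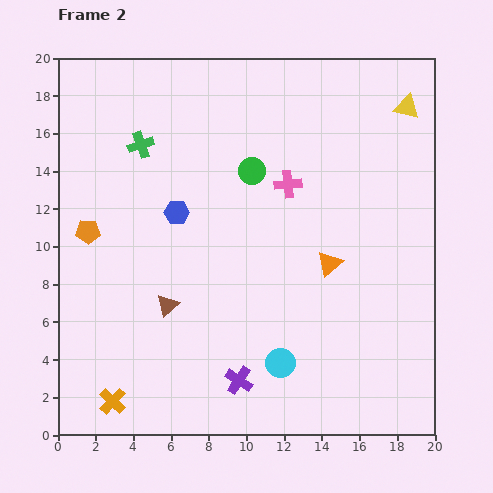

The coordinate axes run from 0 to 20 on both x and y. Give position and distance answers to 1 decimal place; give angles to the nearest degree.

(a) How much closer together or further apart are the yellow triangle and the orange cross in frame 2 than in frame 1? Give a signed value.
+3.6

Distance in frame 1: 18.5. Distance in frame 2: 22.1.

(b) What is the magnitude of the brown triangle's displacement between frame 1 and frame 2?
4.7

The brown triangle moved from (7.5, 11.3) to (5.8, 6.9), a distance of √(1.7² + 4.4²) ≈ 4.7.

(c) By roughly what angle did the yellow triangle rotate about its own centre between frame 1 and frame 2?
52° clockwise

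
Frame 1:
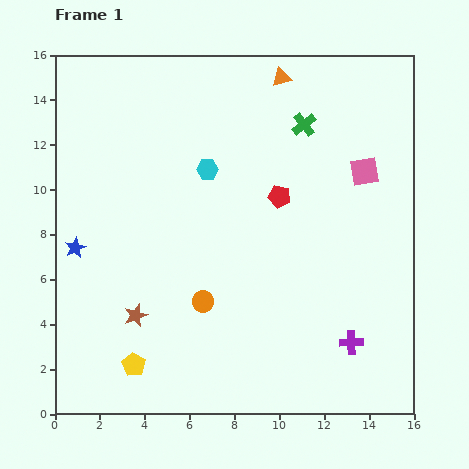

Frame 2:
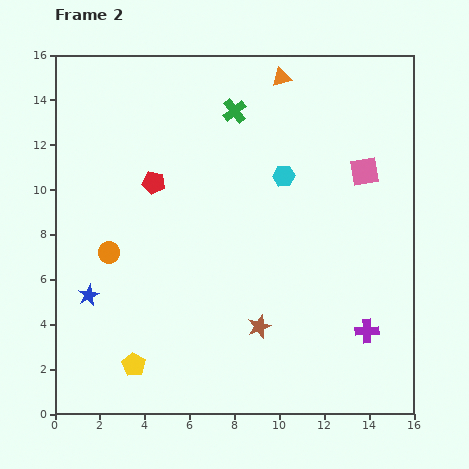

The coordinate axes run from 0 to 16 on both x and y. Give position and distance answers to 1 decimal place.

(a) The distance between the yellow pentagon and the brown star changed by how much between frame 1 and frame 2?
+3.7

Distance in frame 1: 2.2. Distance in frame 2: 5.9.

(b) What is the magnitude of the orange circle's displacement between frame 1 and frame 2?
4.7

The orange circle moved from (6.6, 5.0) to (2.4, 7.2), a distance of √(4.2² + 2.2²) ≈ 4.7.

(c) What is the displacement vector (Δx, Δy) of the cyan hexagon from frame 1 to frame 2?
(3.4, -0.3)

The cyan hexagon was at (6.8, 10.9) in frame 1 and (10.2, 10.6) in frame 2.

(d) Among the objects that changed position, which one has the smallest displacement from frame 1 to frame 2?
the purple cross

(moved 0.9)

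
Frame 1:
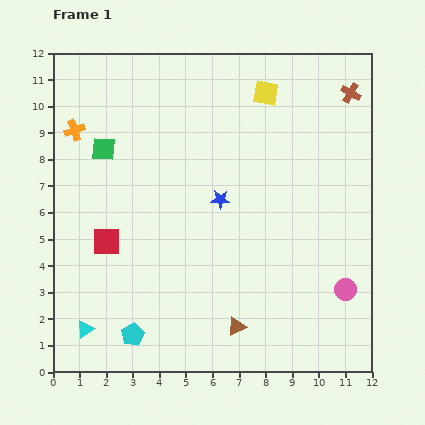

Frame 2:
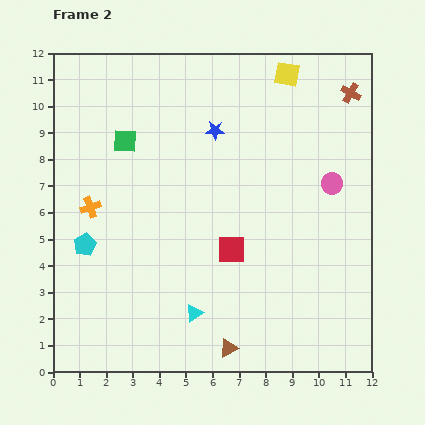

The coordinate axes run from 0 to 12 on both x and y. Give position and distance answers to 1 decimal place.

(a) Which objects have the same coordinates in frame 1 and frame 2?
the brown cross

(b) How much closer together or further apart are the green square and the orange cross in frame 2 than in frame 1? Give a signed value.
+1.5

Distance in frame 1: 1.3. Distance in frame 2: 2.8.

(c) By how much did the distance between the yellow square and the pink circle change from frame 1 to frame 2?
-3.6

Distance in frame 1: 8.0. Distance in frame 2: 4.4.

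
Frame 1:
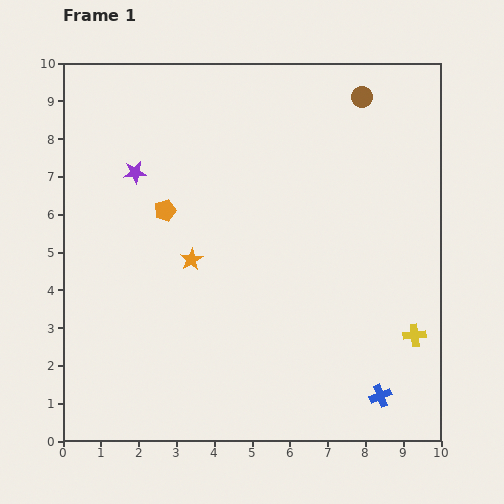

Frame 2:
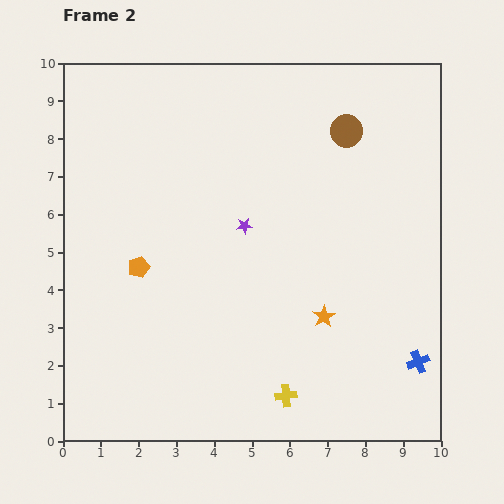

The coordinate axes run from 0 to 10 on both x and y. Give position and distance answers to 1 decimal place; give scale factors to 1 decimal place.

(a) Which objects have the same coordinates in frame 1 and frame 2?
none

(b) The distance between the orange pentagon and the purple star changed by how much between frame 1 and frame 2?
+1.7

Distance in frame 1: 1.3. Distance in frame 2: 3.0.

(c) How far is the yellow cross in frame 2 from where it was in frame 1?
3.8

The yellow cross moved from (9.3, 2.8) to (5.9, 1.2), a distance of √(3.4² + 1.6²) ≈ 3.8.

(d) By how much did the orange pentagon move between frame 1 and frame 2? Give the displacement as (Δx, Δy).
(-0.7, -1.5)

The orange pentagon was at (2.7, 6.1) in frame 1 and (2.0, 4.6) in frame 2.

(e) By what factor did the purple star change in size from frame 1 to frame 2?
0.7×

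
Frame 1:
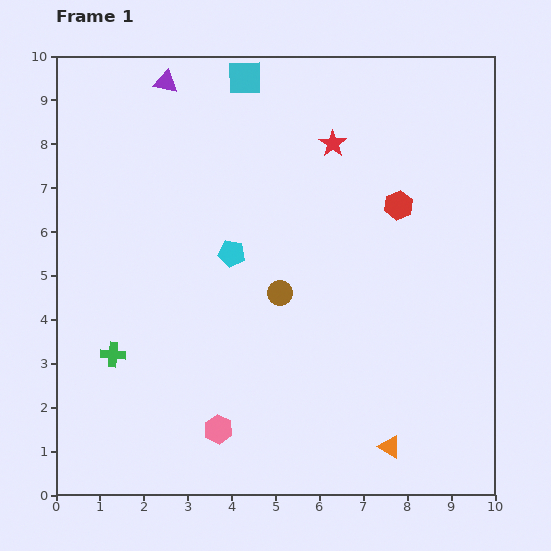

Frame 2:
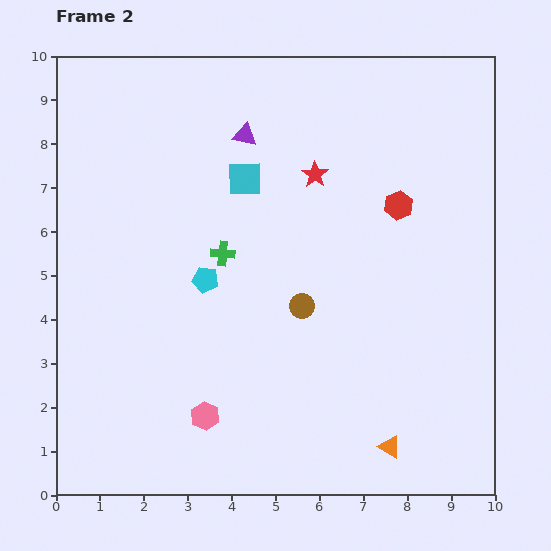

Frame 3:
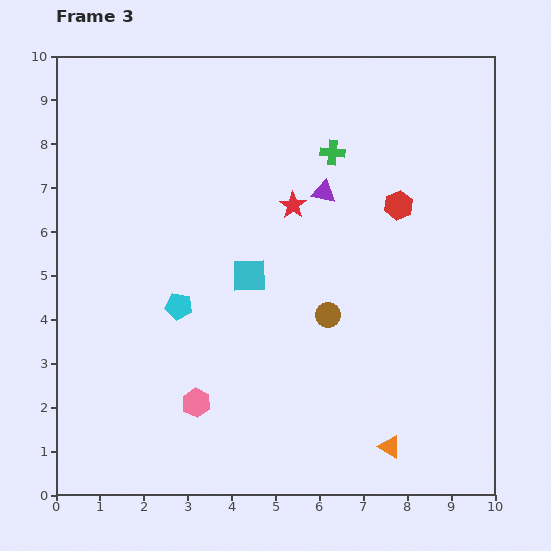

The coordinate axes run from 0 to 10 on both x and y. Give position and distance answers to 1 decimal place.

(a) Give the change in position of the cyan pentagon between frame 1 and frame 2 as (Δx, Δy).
(-0.6, -0.6)

The cyan pentagon was at (4.0, 5.5) in frame 1 and (3.4, 4.9) in frame 2.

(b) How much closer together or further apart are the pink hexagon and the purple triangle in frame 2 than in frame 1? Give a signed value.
-1.5

Distance in frame 1: 8.0. Distance in frame 2: 6.5.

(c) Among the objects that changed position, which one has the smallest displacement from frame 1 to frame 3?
the pink hexagon

(moved 0.8)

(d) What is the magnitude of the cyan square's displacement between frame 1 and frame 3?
4.5

The cyan square moved from (4.3, 9.5) to (4.4, 5.0), a distance of √(0.1² + 4.5²) ≈ 4.5.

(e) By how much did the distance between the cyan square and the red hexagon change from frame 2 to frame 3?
+0.2

Distance in frame 2: 3.6. Distance in frame 3: 3.8.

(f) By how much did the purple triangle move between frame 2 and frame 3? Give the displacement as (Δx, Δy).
(1.8, -1.3)

The purple triangle was at (4.3, 8.2) in frame 2 and (6.1, 6.9) in frame 3.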